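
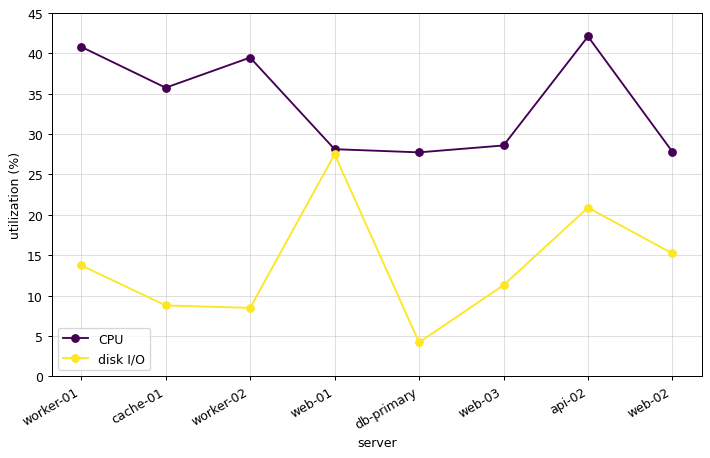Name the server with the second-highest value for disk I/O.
api-02

Top 3 for disk I/O: web-01 ≈ 30, api-02 ≈ 20, web-02 ≈ 15.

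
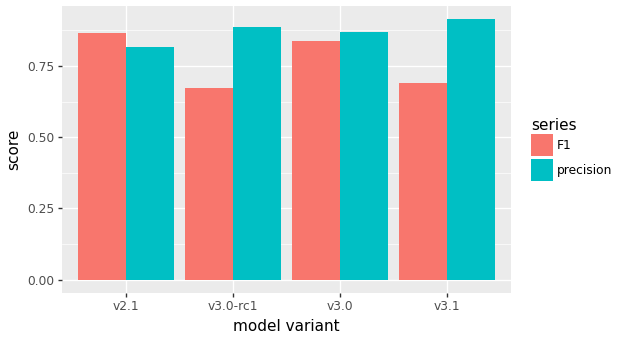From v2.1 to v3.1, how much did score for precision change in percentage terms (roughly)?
≈ +12.5%

v2.1 ≈ 0.8, v3.1 ≈ 0.9; (0.9 − 0.8) / 0.8 ≈ +12.5%.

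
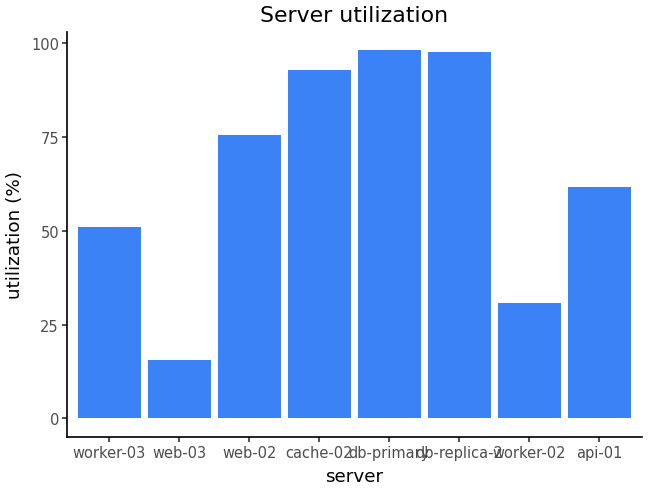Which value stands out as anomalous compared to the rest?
web-03 ≈ 20; the rest sit between ≈ 30 and ≈ 100.

web-03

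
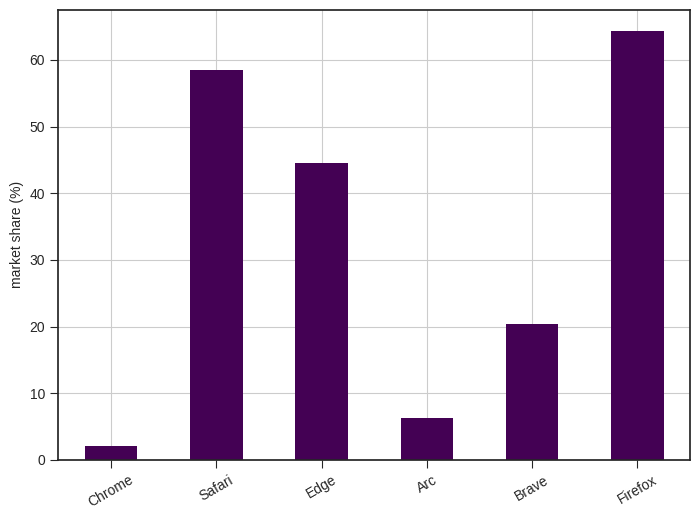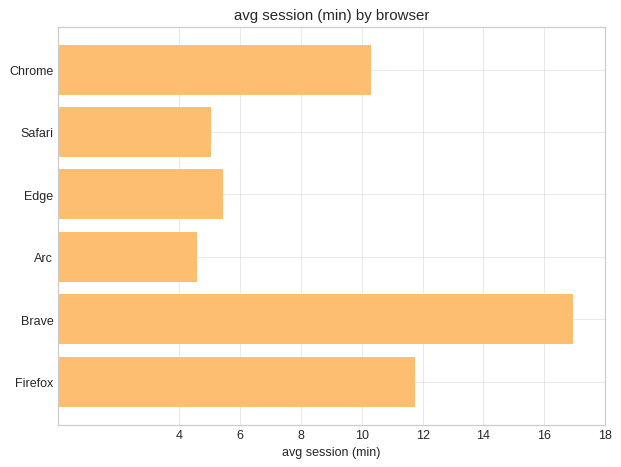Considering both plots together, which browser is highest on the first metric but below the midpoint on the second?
Chart 2 median avg session (min) ≈ 8; below-median browsers: Safari, Edge, Arc. Among those, Safari has the highest market share (%) (≈ 60).

Safari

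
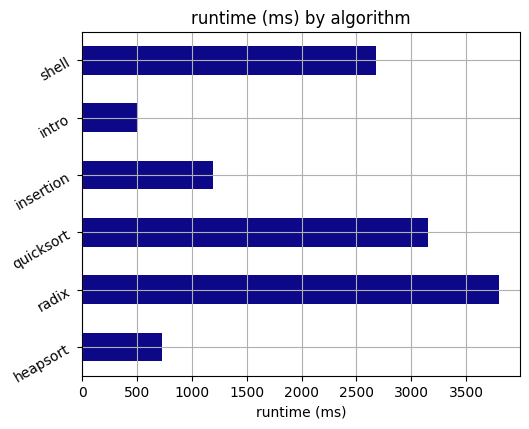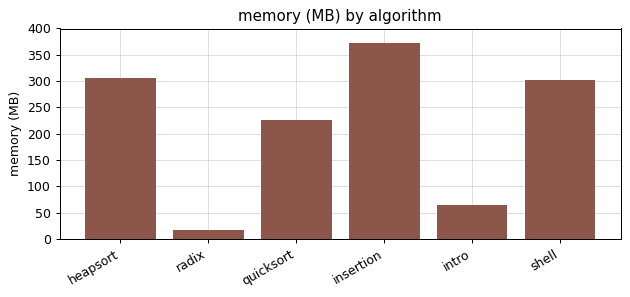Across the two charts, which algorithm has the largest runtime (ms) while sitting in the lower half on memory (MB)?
radix

Chart 2 median memory (MB) ≈ 250; below-median algorithms: radix, quicksort, intro. Among those, radix has the highest runtime (ms) (≈ 4000).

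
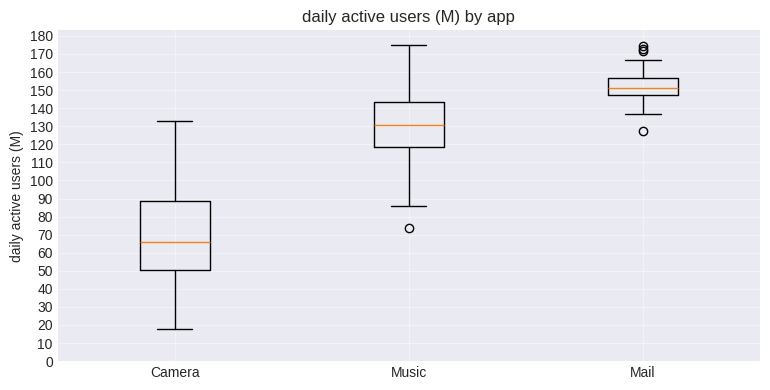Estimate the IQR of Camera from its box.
≈ 40

Q3 ≈ 90, Q1 ≈ 50; IQR ≈ 40.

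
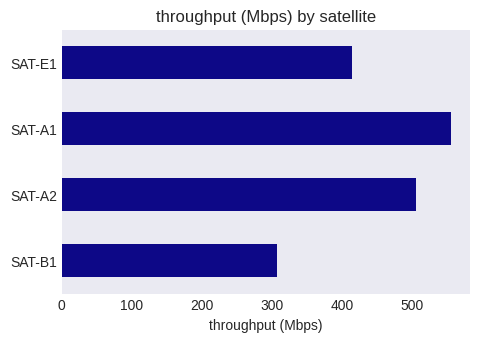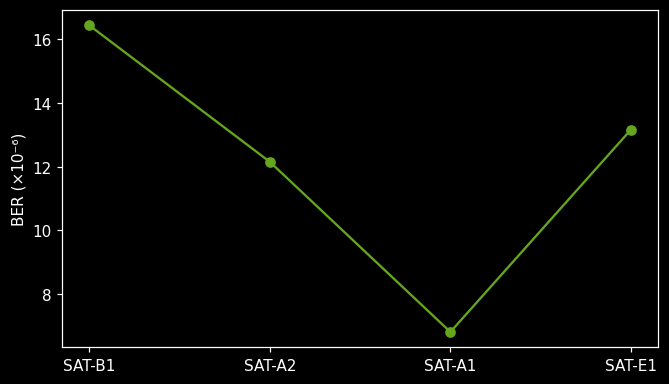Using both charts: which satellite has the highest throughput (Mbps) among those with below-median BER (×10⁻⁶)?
Chart 2 median BER (×10⁻⁶) ≈ 12; below-median satellites: SAT-A2, SAT-A1. Among those, SAT-A1 has the highest throughput (Mbps) (≈ 600).

SAT-A1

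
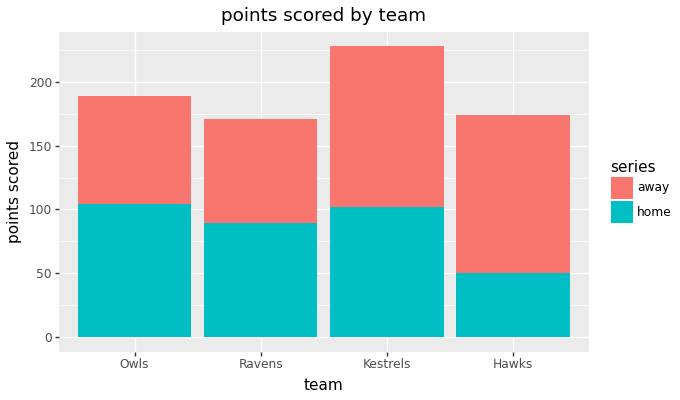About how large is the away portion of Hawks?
≈ 140

away top ≈ 180, bottom ≈ 40; segment ≈ 140.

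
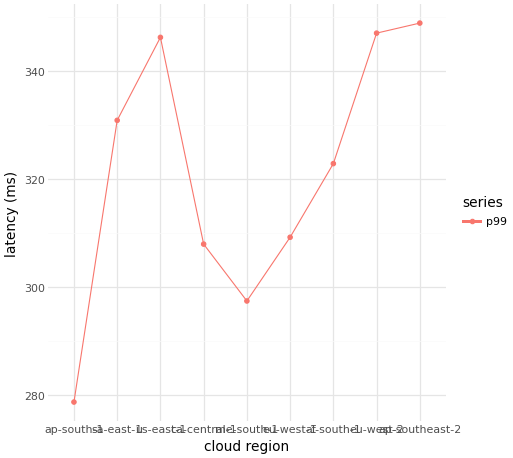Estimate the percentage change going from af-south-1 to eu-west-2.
≈ +9.4%

af-south-1 ≈ 320, eu-west-2 ≈ 350; (350 − 320) / 320 ≈ +9.4%.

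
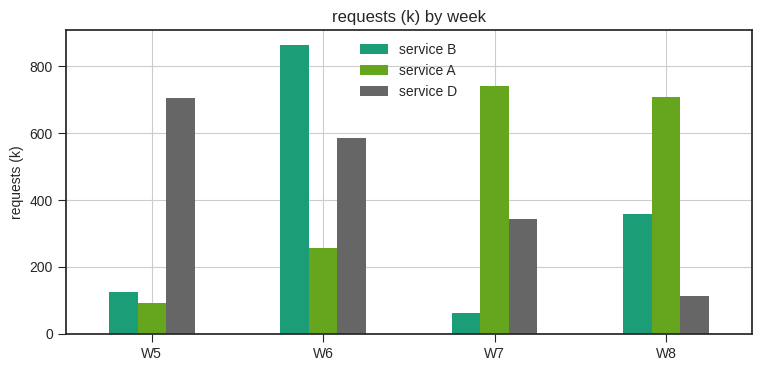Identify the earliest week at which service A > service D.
W7

W6: service A ≈ 300 vs service D ≈ 600 (not yet); W7: service A ≈ 700 vs service D ≈ 300 (first crossover).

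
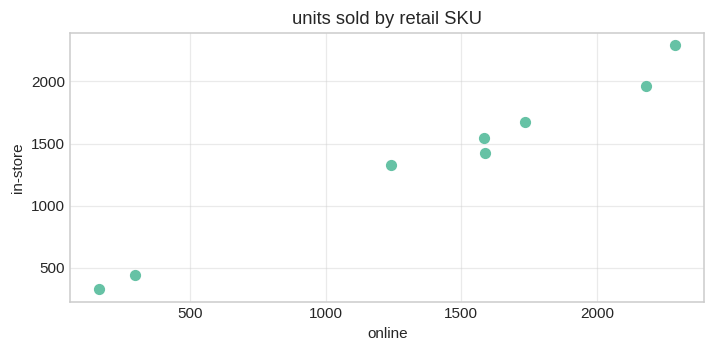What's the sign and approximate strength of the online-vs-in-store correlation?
Points are positively correlated; strong (|r| ≈ 1.0).

positive, strong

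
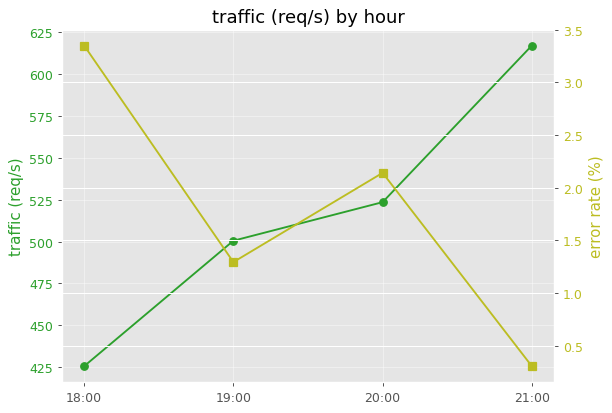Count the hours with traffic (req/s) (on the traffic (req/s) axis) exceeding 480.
3

Above 480: 19:00, 20:00, 21:00.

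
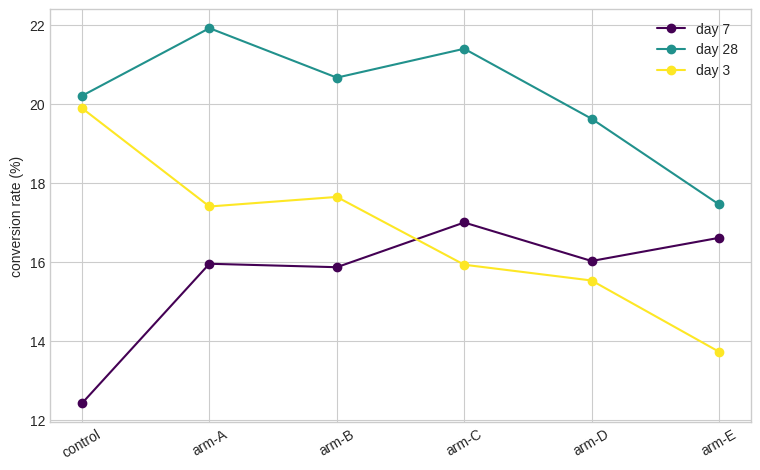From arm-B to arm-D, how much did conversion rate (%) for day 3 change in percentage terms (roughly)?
arm-B ≈ 18, arm-D ≈ 16; (16 − 18) / 18 ≈ -11.1%.

≈ -11.1%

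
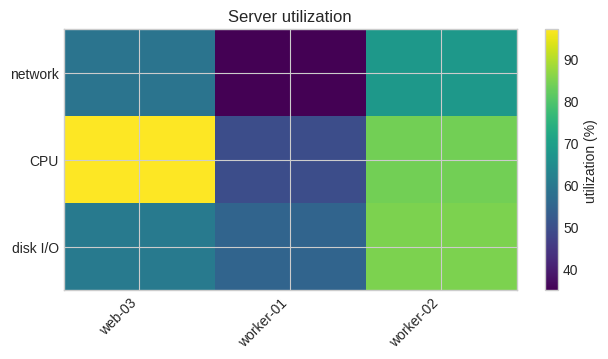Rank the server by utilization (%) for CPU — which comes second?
Top 3 for CPU: web-03 ≈ 100, worker-02 ≈ 80, worker-01 ≈ 50.

worker-02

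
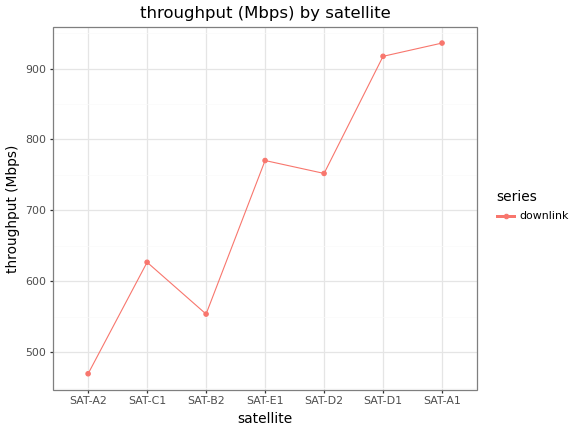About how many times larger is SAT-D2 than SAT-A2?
≈ 1.67×

SAT-D2 ≈ 750, SAT-A2 ≈ 450; 750/450 ≈ 1.67.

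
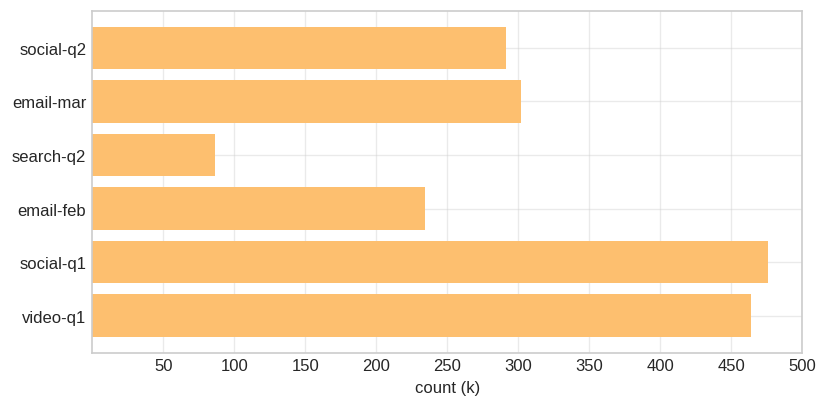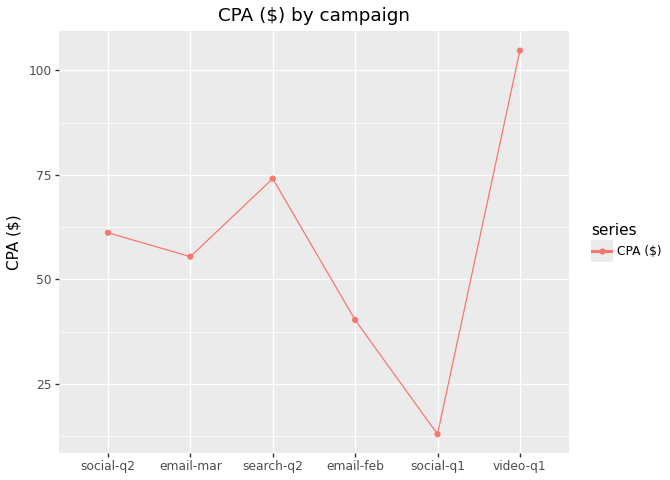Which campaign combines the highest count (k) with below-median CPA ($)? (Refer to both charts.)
social-q1

Chart 2 median CPA ($) ≈ 60; below-median campaigns: email-mar, email-feb, social-q1. Among those, social-q1 has the highest count (k) (≈ 500).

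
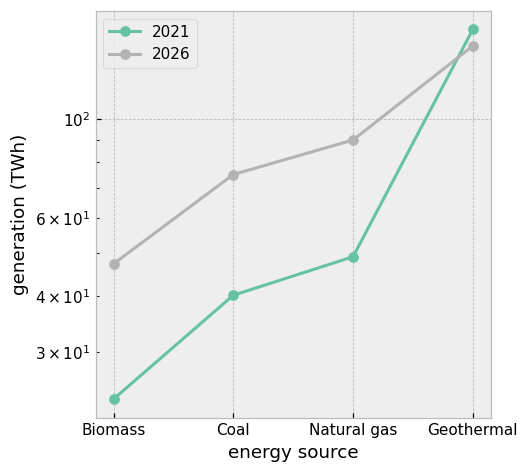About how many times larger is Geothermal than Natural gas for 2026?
Geothermal ≈ 140, Natural gas ≈ 80; 140/80 ≈ 1.75.

≈ 1.75×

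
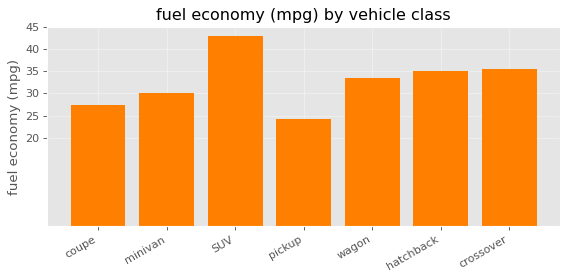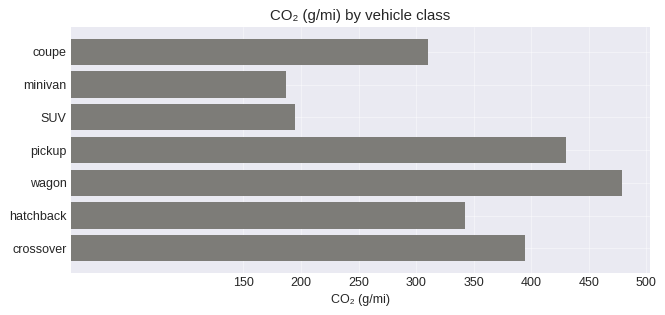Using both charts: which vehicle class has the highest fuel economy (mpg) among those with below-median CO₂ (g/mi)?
SUV

Chart 2 median CO₂ (g/mi) ≈ 350; below-median vehicle classes: coupe, minivan, SUV. Among those, SUV has the highest fuel economy (mpg) (≈ 45).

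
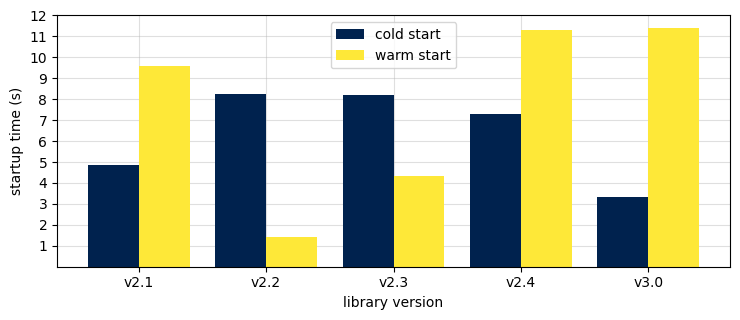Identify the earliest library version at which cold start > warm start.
v2.2

v2.1: cold start ≈ 5 vs warm start ≈ 10 (not yet); v2.2: cold start ≈ 8 vs warm start ≈ 1 (first crossover).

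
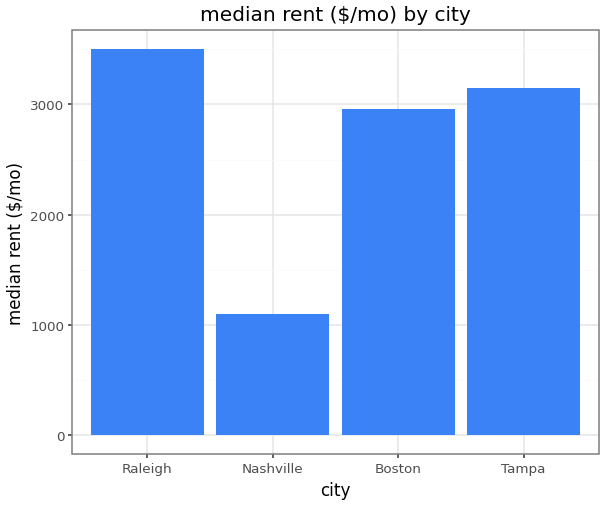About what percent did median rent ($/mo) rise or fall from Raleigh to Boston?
Raleigh ≈ 3500, Boston ≈ 3000; (3000 − 3500) / 3500 ≈ -14.3%.

≈ -14.3%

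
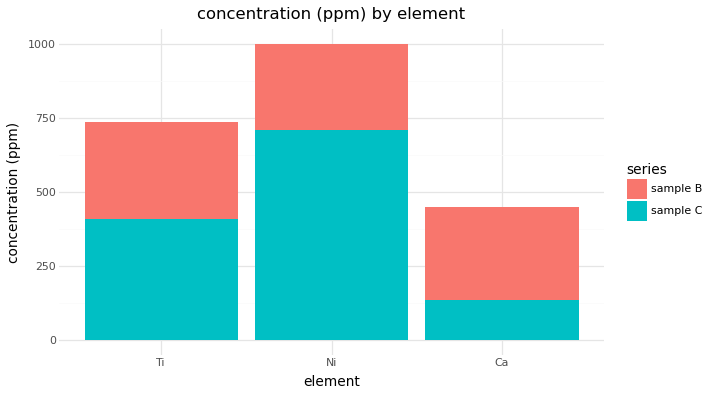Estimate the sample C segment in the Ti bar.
sample C top ≈ 400, bottom ≈ 0; segment ≈ 400.

≈ 400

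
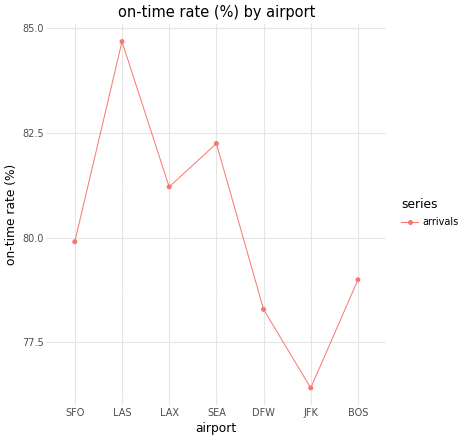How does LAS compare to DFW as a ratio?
LAS ≈ 85, DFW ≈ 78; 85/78 ≈ 1.09.

≈ 1.09×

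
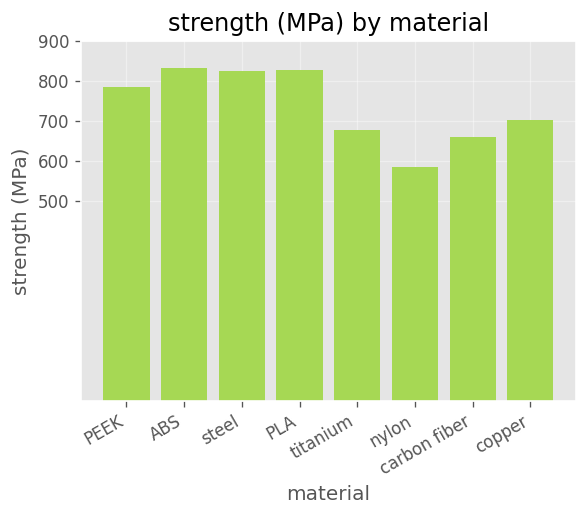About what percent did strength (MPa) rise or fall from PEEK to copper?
≈ -12.5%

PEEK ≈ 800, copper ≈ 700; (700 − 800) / 800 ≈ -12.5%.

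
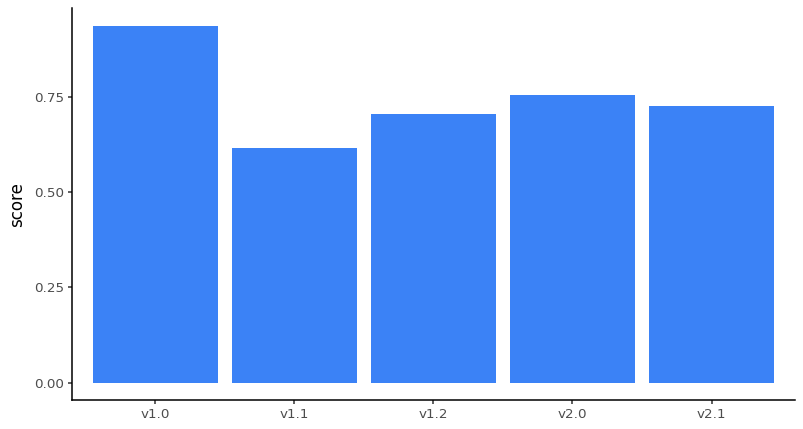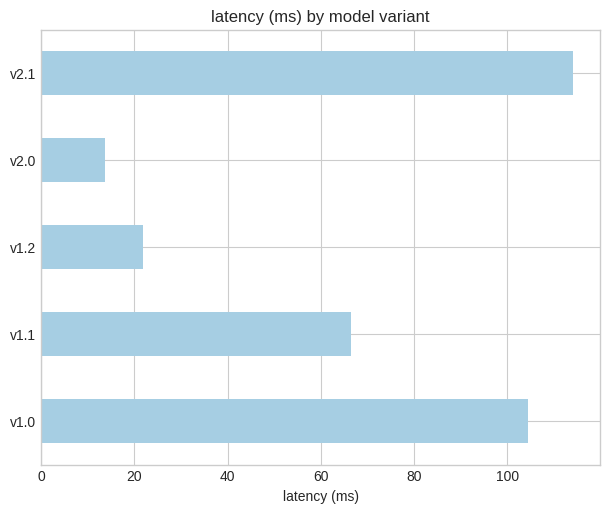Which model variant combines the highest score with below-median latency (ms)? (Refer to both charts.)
v2.0

Chart 2 median latency (ms) ≈ 60; below-median model variants: v1.2, v2.0. Among those, v2.0 has the highest score (≈ 0.8).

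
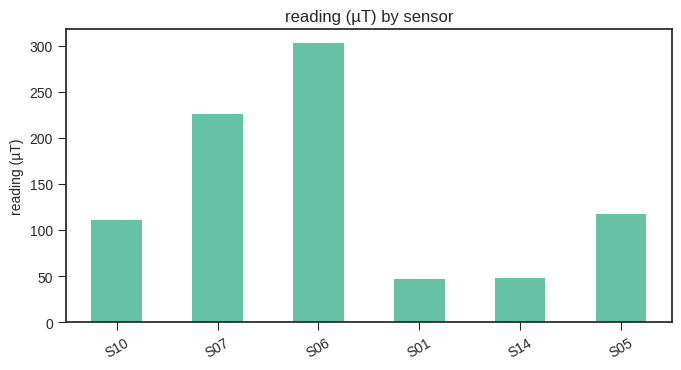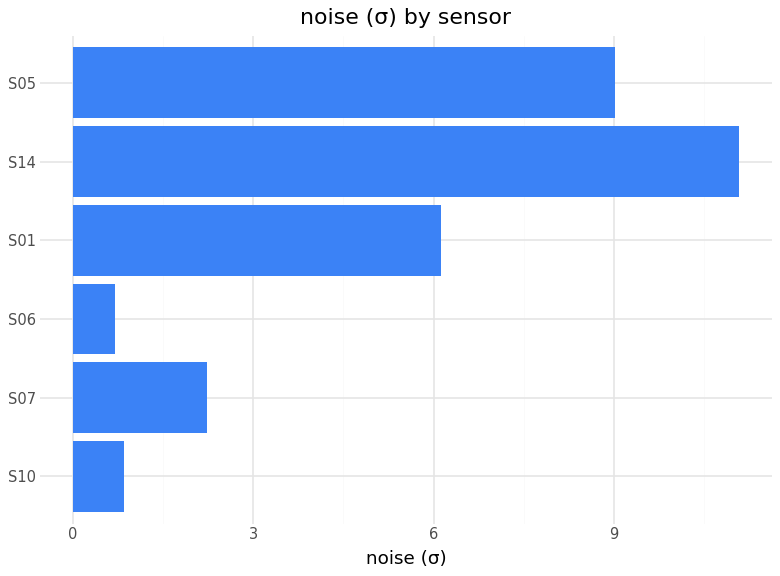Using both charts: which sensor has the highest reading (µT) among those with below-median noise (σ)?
Chart 2 median noise (σ) ≈ 4; below-median sensors: S10, S07, S06. Among those, S06 has the highest reading (µT) (≈ 300).

S06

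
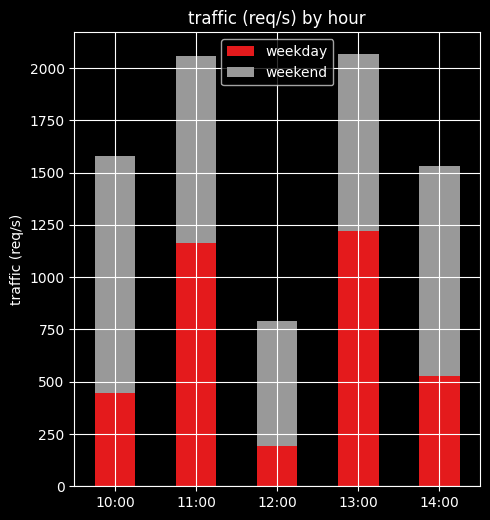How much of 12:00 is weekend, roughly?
weekend top ≈ 800, bottom ≈ 200; segment ≈ 600.

≈ 600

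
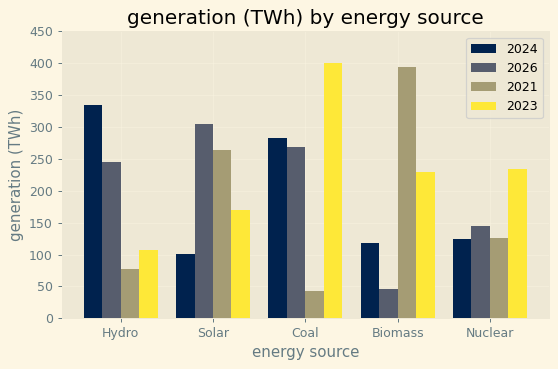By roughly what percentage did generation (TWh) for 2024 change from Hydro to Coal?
Hydro ≈ 350, Coal ≈ 300; (300 − 350) / 350 ≈ -14.3%.

≈ -14.3%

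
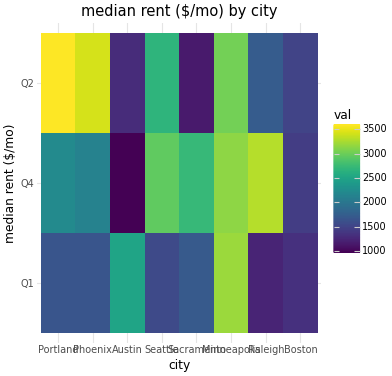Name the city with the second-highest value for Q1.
Austin

Top 3 for Q1: Minneapolis ≈ 3000, Austin ≈ 2500, Sacramento ≈ 1500.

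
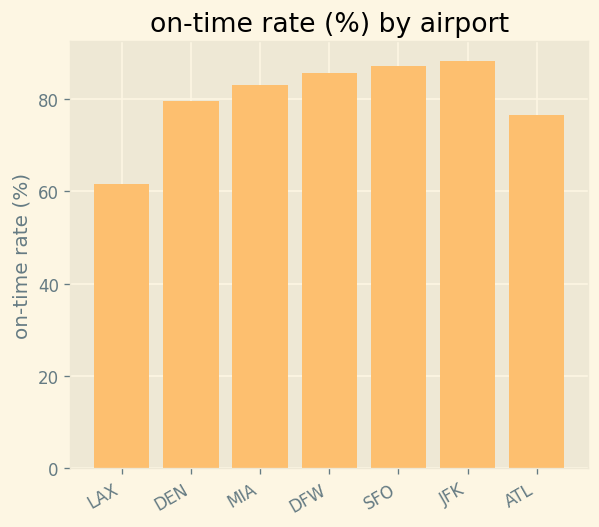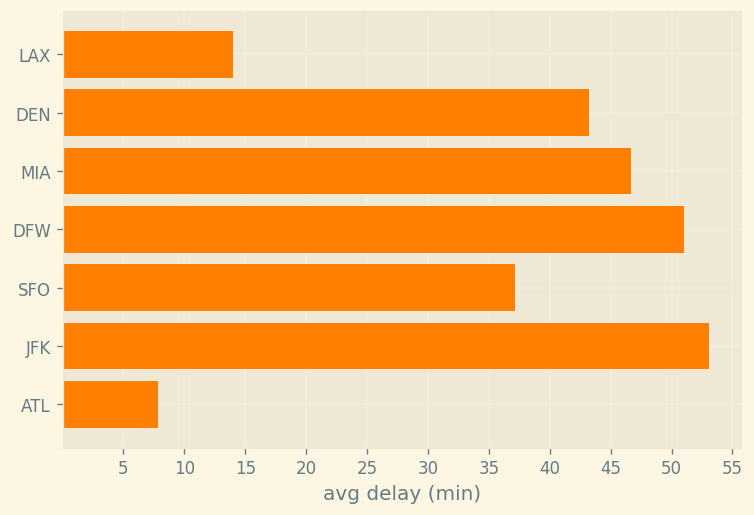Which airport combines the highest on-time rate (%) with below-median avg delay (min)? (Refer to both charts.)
SFO

Chart 2 median avg delay (min) ≈ 45; below-median airports: LAX, SFO, ATL. Among those, SFO has the highest on-time rate (%) (≈ 90).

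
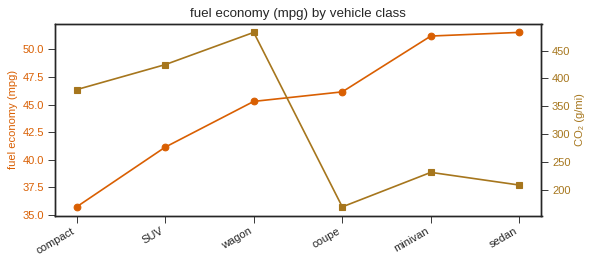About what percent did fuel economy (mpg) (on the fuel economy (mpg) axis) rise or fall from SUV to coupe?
≈ +9.5%

SUV ≈ 42, coupe ≈ 46; (46 − 42) / 42 ≈ +9.5%.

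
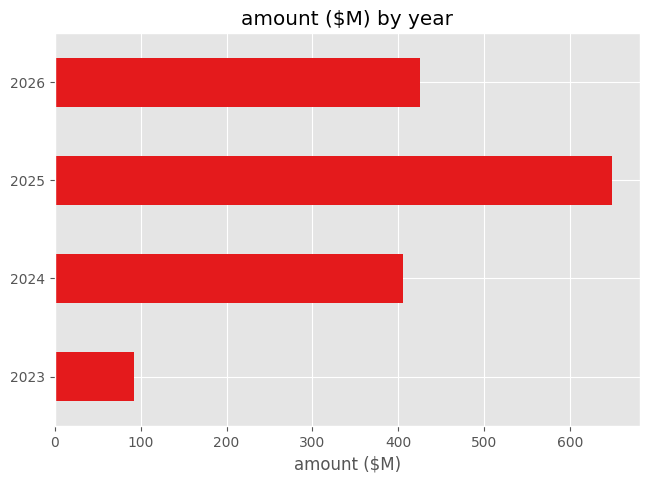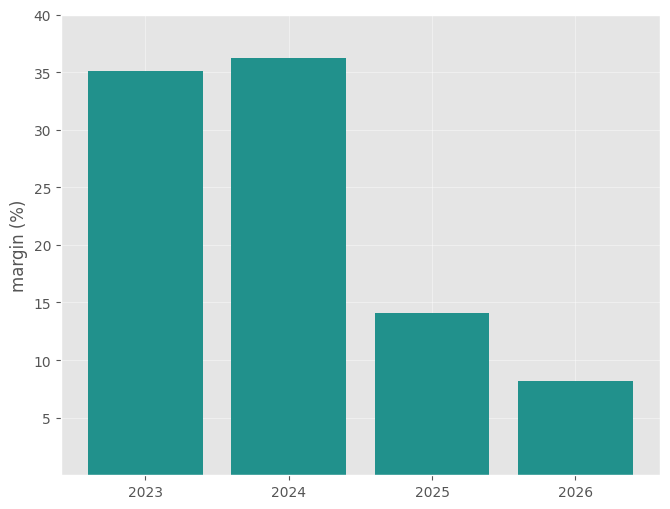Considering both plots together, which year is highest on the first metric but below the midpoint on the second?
Chart 2 median margin (%) ≈ 25; below-median years: 2025, 2026. Among those, 2025 has the highest amount ($M) (≈ 600).

2025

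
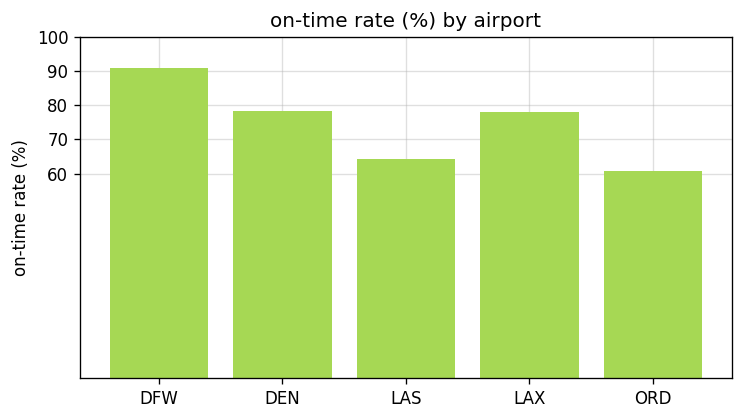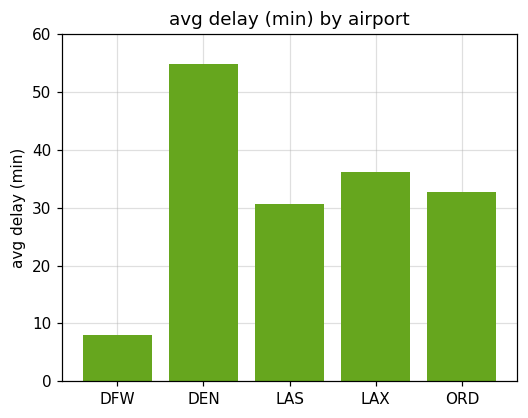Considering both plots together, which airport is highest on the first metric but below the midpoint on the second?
DFW

Chart 2 median avg delay (min) ≈ 30; below-median airports: DFW, LAS. Among those, DFW has the highest on-time rate (%) (≈ 90).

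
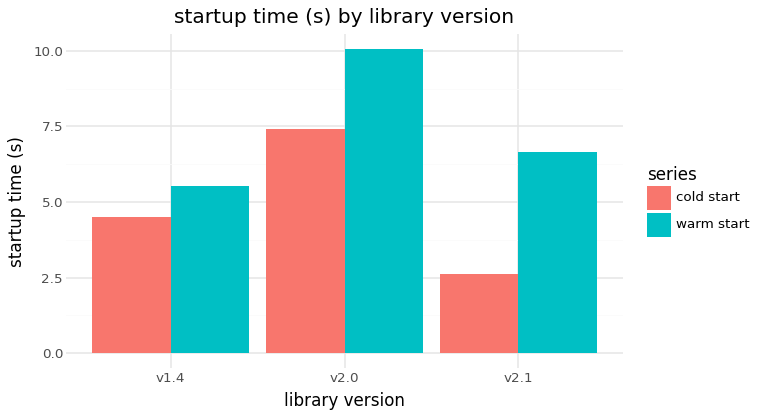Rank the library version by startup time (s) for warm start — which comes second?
Top 3 for warm start: v2.0 ≈ 10, v2.1 ≈ 7, v1.4 ≈ 6.

v2.1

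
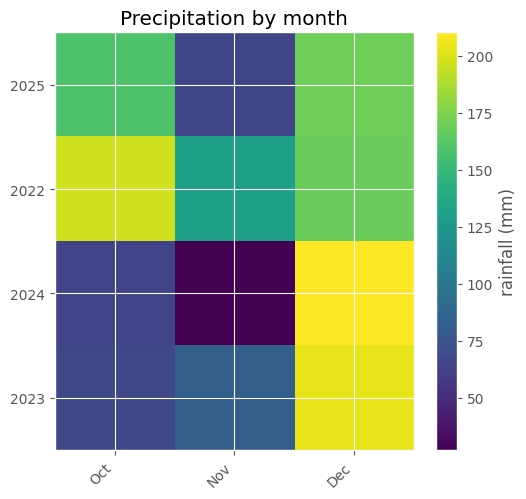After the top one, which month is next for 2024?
Oct

Top 3 for 2024: Dec ≈ 220, Oct ≈ 60, Nov ≈ 20.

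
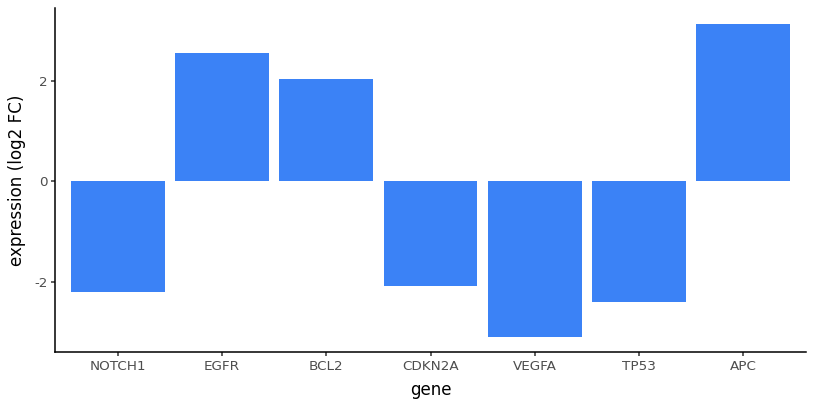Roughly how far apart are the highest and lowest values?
Max APC ≈ 3, min VEGFA ≈ -3; range ≈ 6.

≈ 6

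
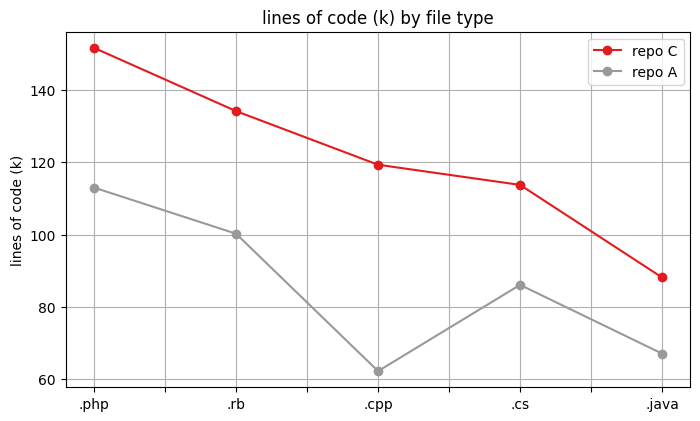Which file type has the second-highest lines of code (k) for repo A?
Top 3 for repo A: .php ≈ 110, .rb ≈ 100, .cs ≈ 90.

.rb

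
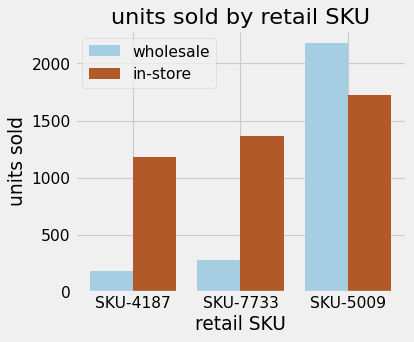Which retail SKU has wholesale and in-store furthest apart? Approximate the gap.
SKU-7733: wholesale ≈ 200, in-store ≈ 1400 → gap ≈ 1200. Next-largest (SKU-4187) is only ≈ 1000.

SKU-7733, ≈ 1200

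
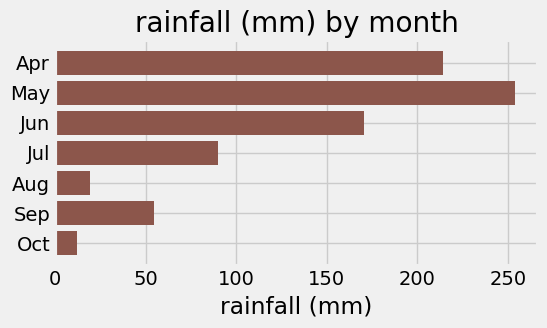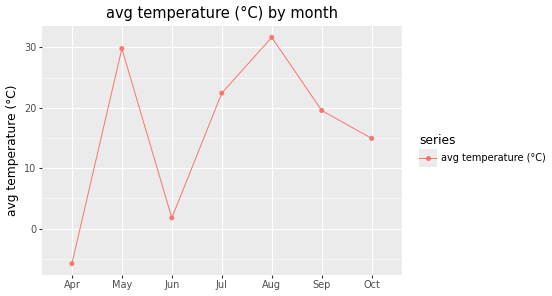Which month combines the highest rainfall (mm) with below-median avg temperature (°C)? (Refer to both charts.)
Chart 2 median avg temperature (°C) ≈ 20; below-median months: Apr, Jun, Oct. Among those, Apr has the highest rainfall (mm) (≈ 225).

Apr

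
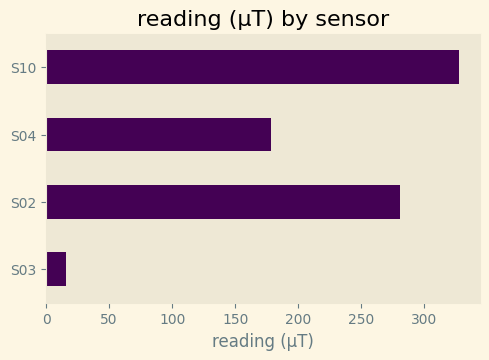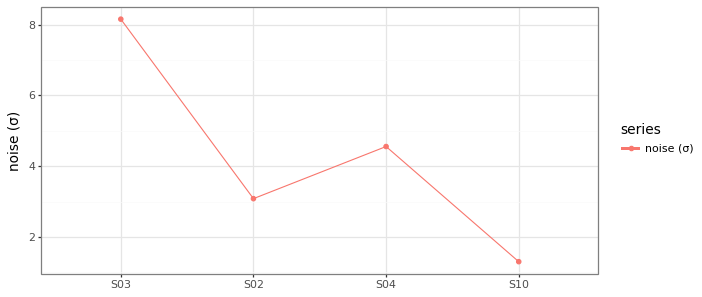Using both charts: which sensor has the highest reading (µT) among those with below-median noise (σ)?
Chart 2 median noise (σ) ≈ 4; below-median sensors: S02, S10. Among those, S10 has the highest reading (µT) (≈ 350).

S10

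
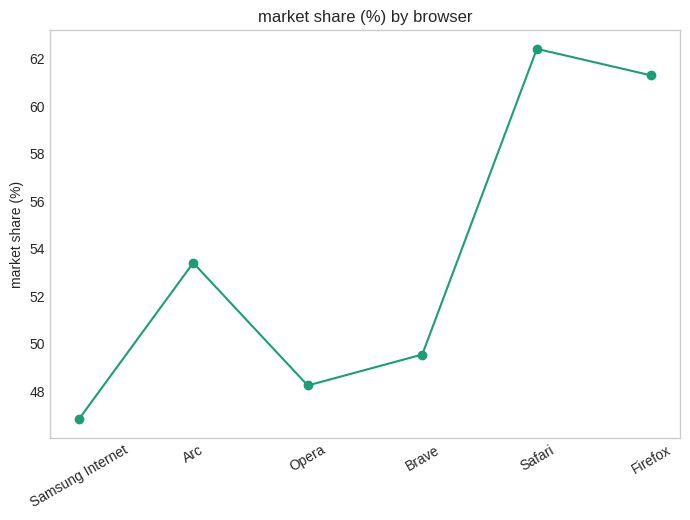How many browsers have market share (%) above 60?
2

Above 60: Safari, Firefox.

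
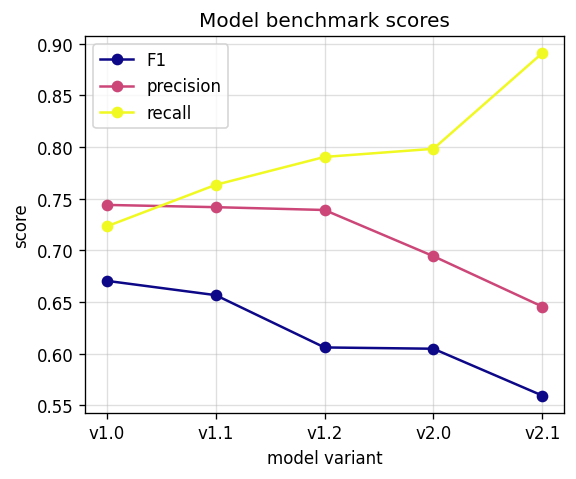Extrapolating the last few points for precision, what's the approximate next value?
Last three: 0.75, 0.70, 0.65 → slope ≈ -0.05/step → next ≈ 0.6.

≈ 0.6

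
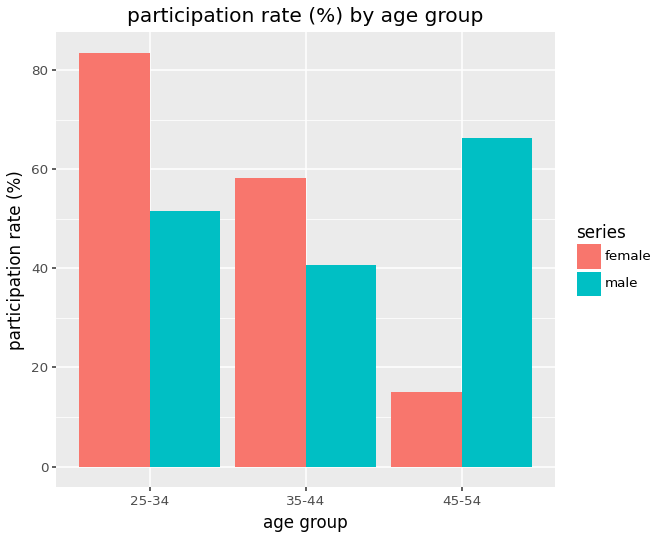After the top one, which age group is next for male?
Top 3 for male: 45-54 ≈ 70, 25-34 ≈ 50, 35-44 ≈ 40.

25-34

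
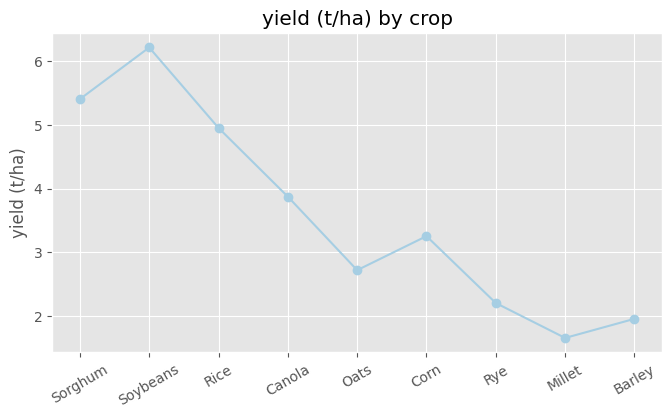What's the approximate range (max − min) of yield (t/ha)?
Max Soybeans ≈ 6.0, min Millet ≈ 1.5; range ≈ 4.5.

≈ 4.5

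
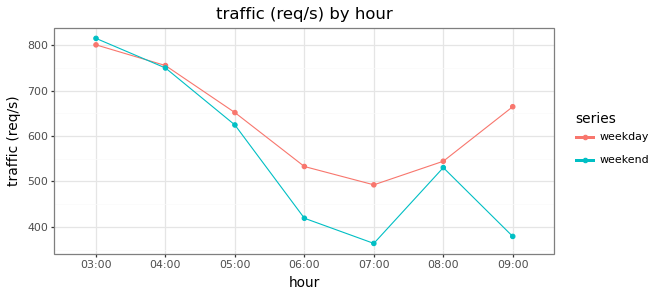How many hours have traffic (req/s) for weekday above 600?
4

Above 600: 03:00, 04:00, 05:00, 09:00.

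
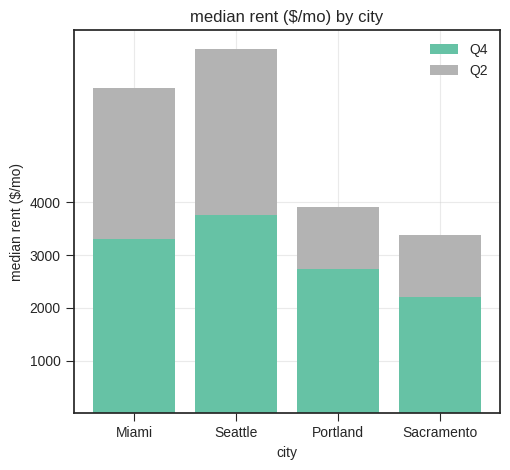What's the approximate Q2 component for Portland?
≈ 1000

Q2 top ≈ 4000, bottom ≈ 3000; segment ≈ 1000.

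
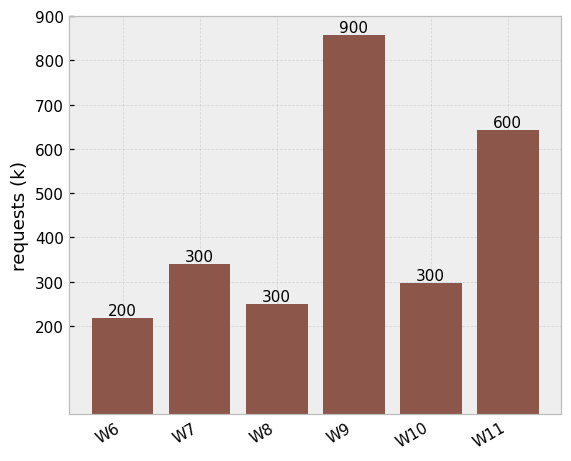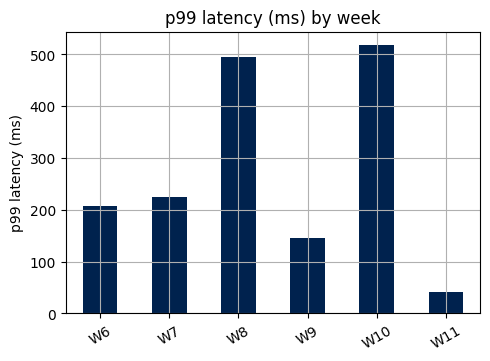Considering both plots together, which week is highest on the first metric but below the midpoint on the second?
W9

Chart 2 median p99 latency (ms) ≈ 200; below-median weeks: W6, W9, W11. Among those, W9 has the highest requests (k) (≈ 900).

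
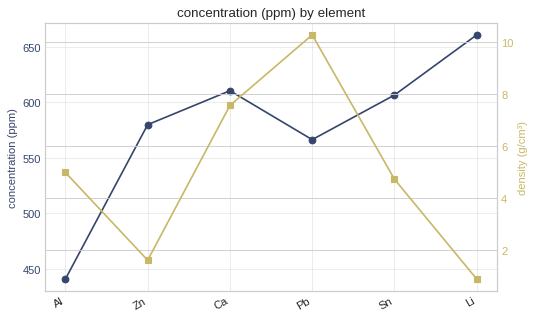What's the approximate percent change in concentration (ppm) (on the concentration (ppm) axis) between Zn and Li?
Zn ≈ 580, Li ≈ 660; (660 − 580) / 580 ≈ +13.8%.

≈ +13.8%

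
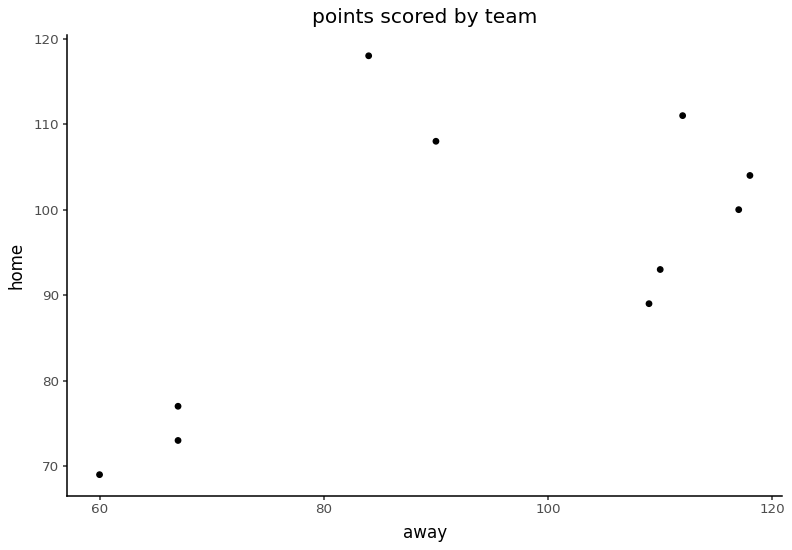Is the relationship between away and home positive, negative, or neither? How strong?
positive, moderate

Points are positively correlated; moderate (|r| ≈ 0.6).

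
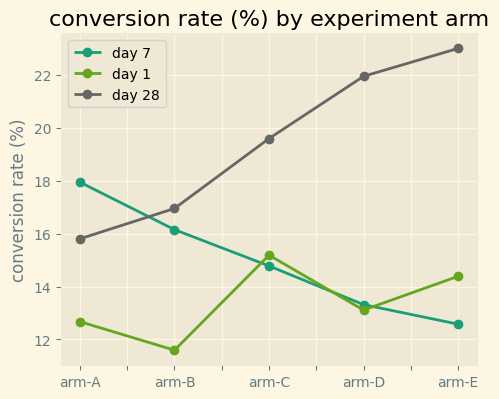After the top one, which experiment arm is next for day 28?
arm-D

Top 3 for day 28: arm-E ≈ 23, arm-D ≈ 22, arm-C ≈ 20.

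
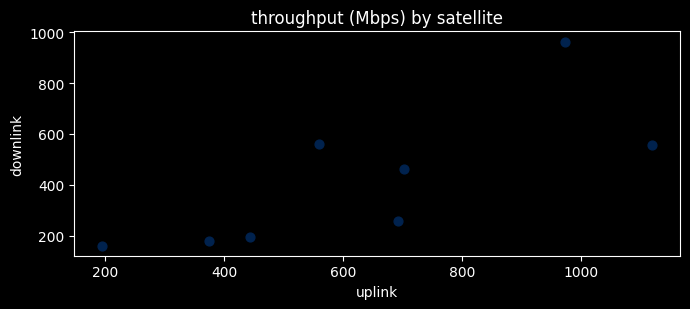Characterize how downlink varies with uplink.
positive, strong

Points are positively correlated; strong (|r| ≈ 0.8).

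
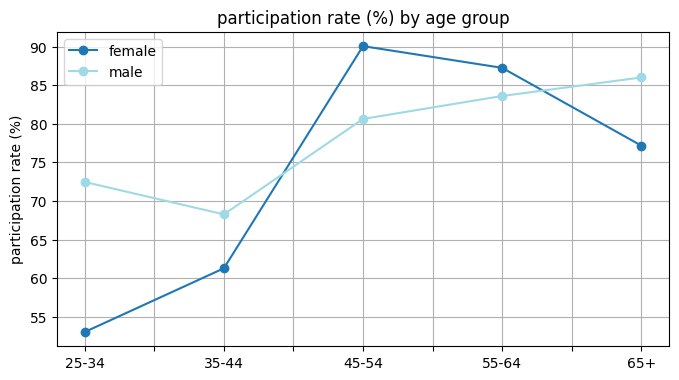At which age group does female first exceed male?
35-44: female ≈ 60 vs male ≈ 70 (not yet); 45-54: female ≈ 90 vs male ≈ 80 (first crossover).

45-54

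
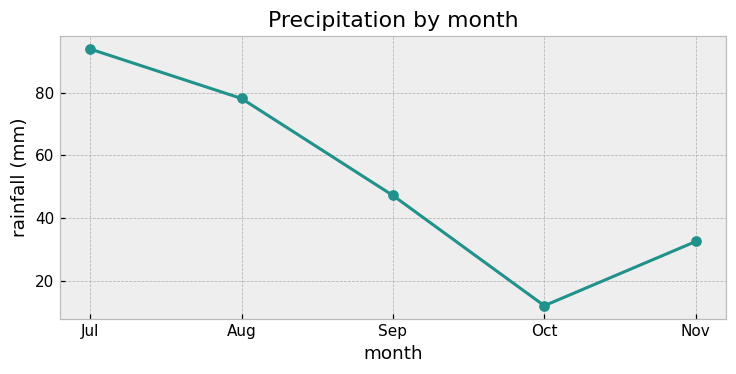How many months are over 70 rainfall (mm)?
2

Above 70: Jul, Aug.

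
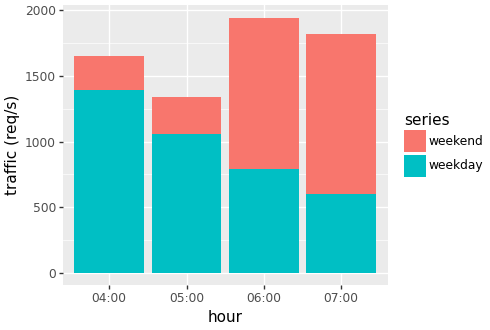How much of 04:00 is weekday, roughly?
≈ 1400

weekday top ≈ 1400, bottom ≈ 0; segment ≈ 1400.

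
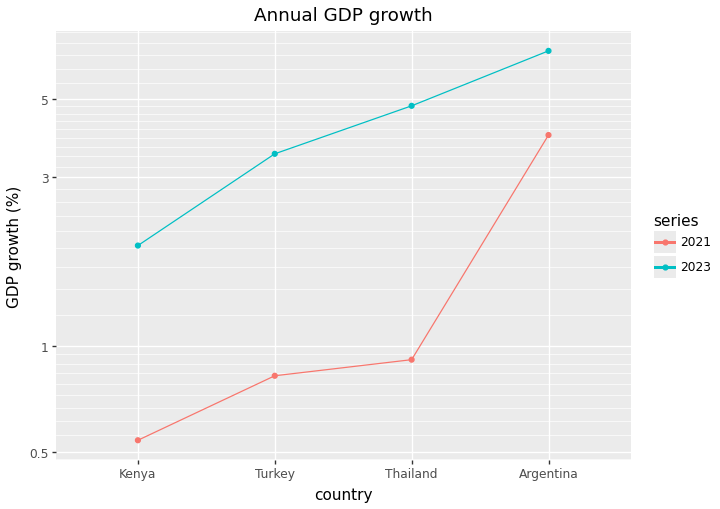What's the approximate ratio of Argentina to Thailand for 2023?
≈ 1.4×

Argentina ≈ 7, Thailand ≈ 5; 7/5 ≈ 1.4.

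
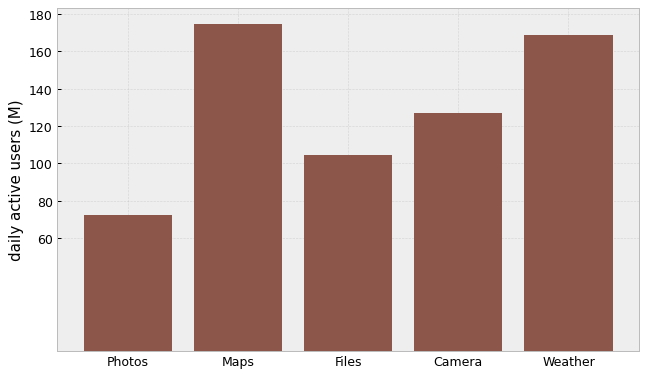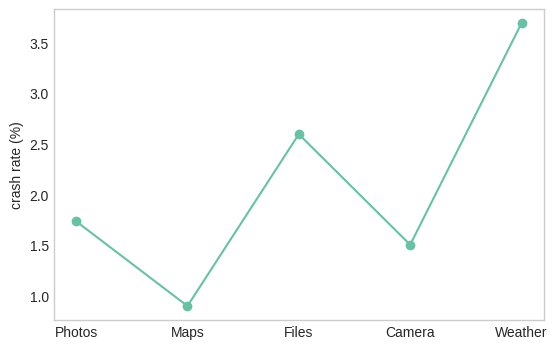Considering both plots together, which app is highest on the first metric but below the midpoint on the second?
Chart 2 median crash rate (%) ≈ 1.5; below-median apps: Maps, Camera. Among those, Maps has the highest daily active users (M) (≈ 180).

Maps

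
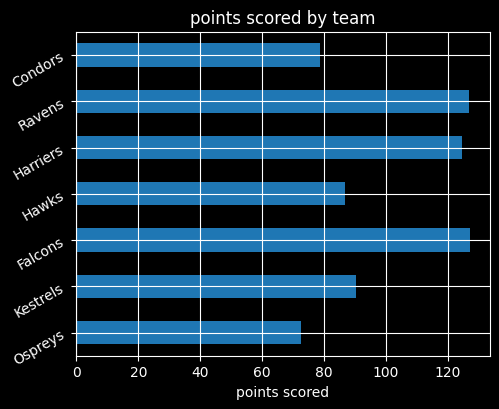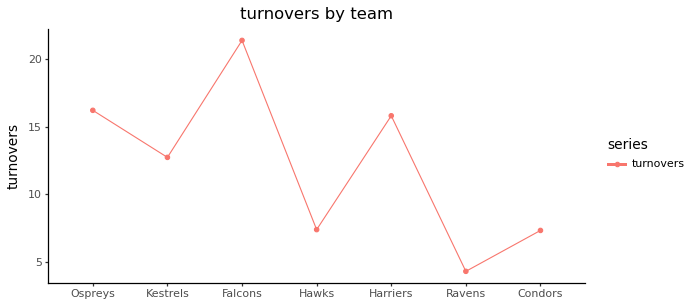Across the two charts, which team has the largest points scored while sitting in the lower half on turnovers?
Chart 2 median turnovers ≈ 12; below-median teams: Hawks, Ravens, Condors. Among those, Ravens has the highest points scored (≈ 120).

Ravens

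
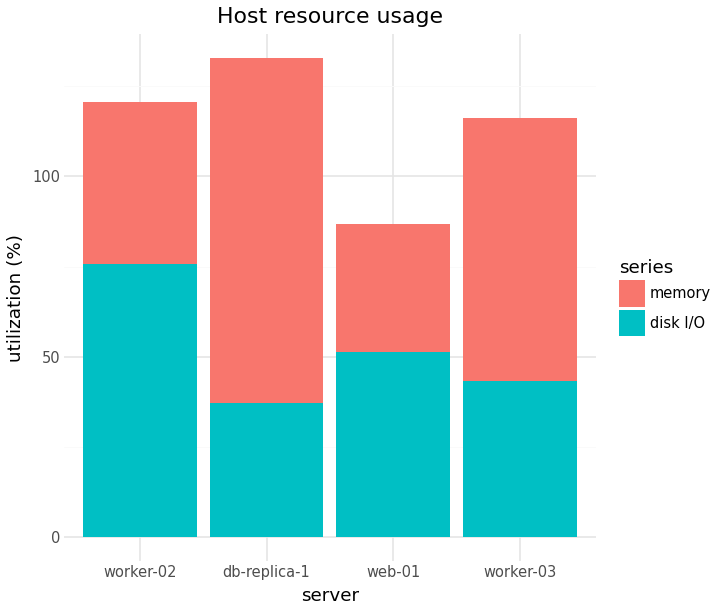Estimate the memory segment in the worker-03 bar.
memory top ≈ 120, bottom ≈ 40; segment ≈ 80.

≈ 80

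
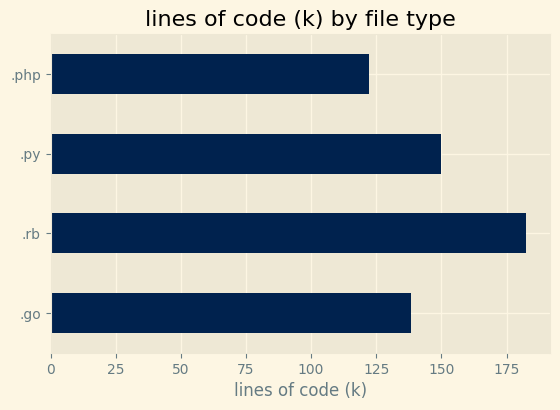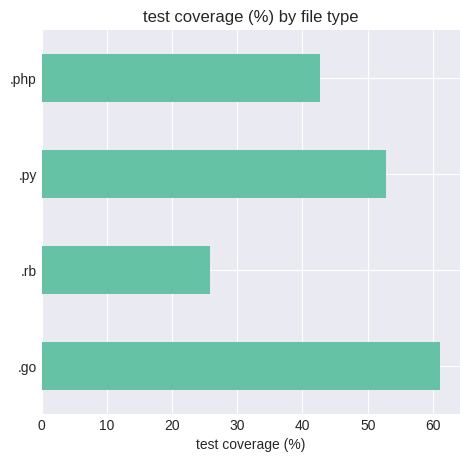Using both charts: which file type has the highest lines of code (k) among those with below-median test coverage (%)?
Chart 2 median test coverage (%) ≈ 50; below-median file types: .rb, .php. Among those, .rb has the highest lines of code (k) (≈ 180).

.rb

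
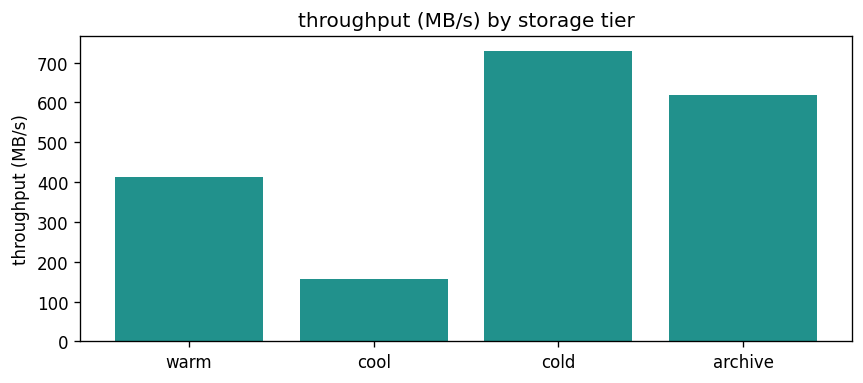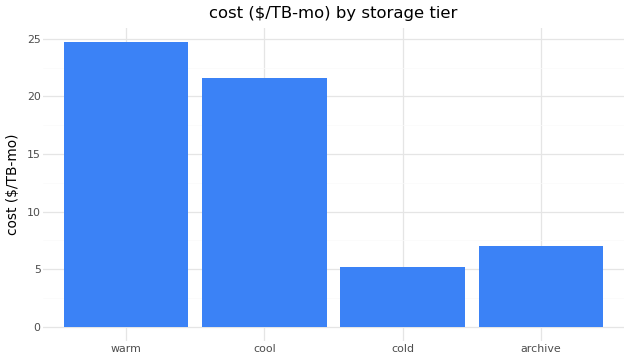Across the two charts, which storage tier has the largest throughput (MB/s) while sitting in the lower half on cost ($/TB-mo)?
Chart 2 median cost ($/TB-mo) ≈ 15; below-median storage tiers: cold, archive. Among those, cold has the highest throughput (MB/s) (≈ 700).

cold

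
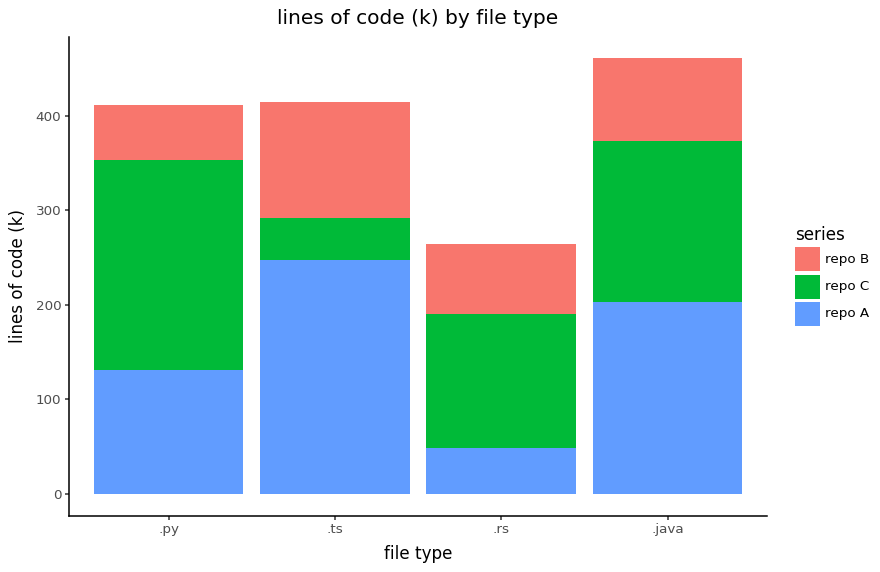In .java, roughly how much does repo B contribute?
≈ 100

repo B top ≈ 450, bottom ≈ 350; segment ≈ 100.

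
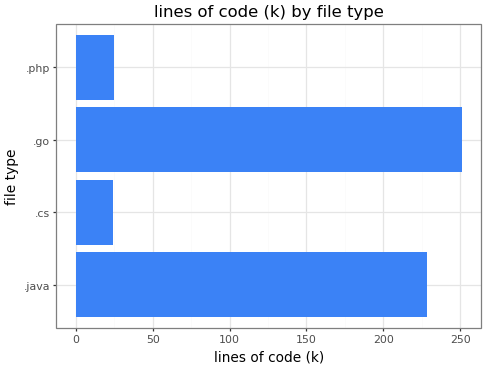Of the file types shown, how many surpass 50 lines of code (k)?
2

Above 50: .java, .go.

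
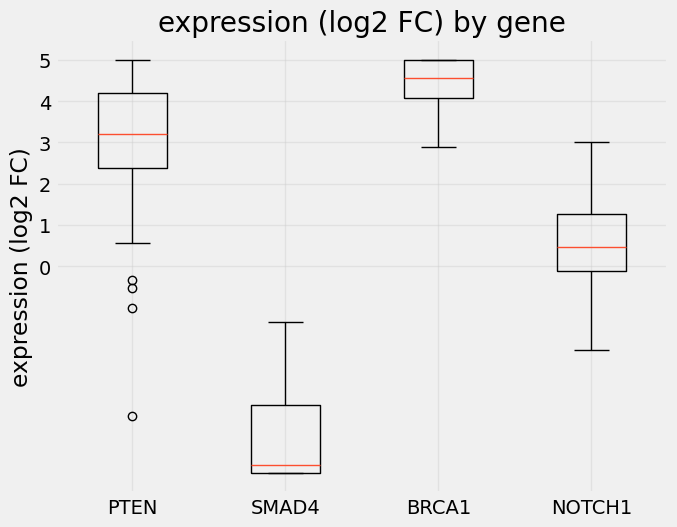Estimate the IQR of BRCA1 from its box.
Q3 ≈ 5, Q1 ≈ 4; IQR ≈ 1.

≈ 1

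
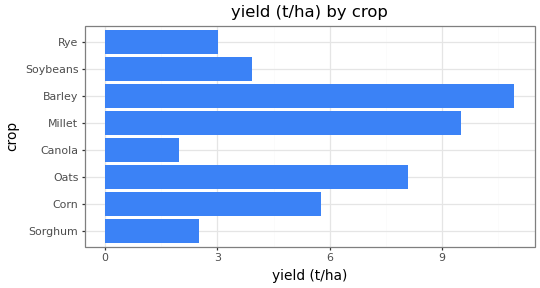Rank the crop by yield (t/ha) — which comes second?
Millet

Top 3: Barley ≈ 11, Millet ≈ 9, Oats ≈ 8.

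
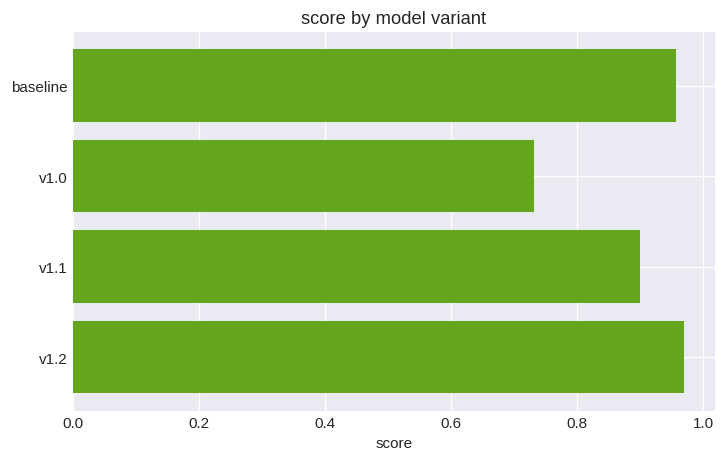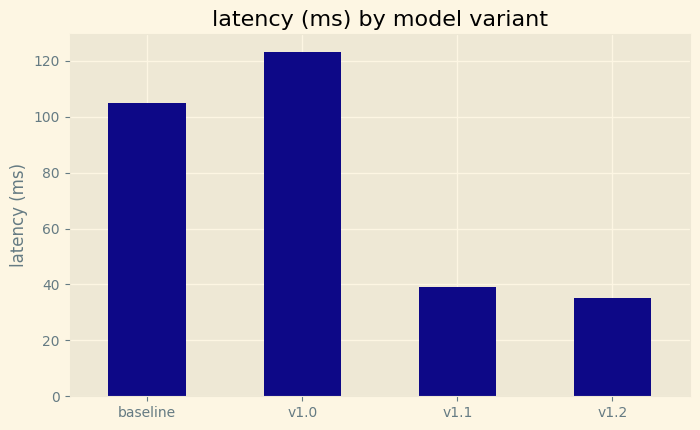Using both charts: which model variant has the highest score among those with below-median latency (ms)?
Chart 2 median latency (ms) ≈ 80; below-median model variants: v1.1, v1.2. Among those, v1.2 has the highest score (≈ 1).

v1.2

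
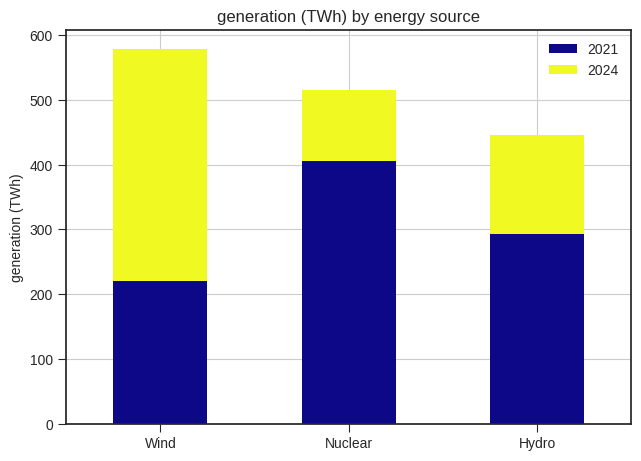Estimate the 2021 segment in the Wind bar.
≈ 200

2021 top ≈ 200, bottom ≈ 0; segment ≈ 200.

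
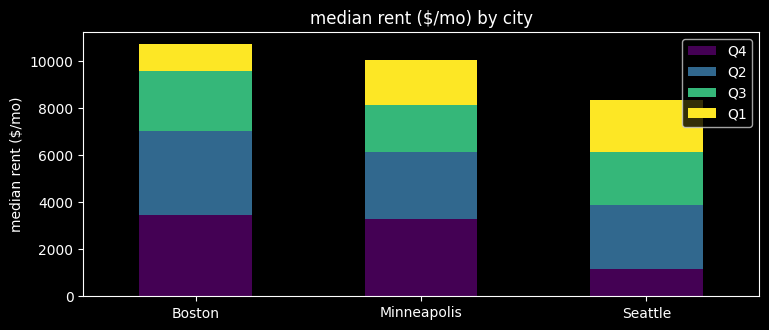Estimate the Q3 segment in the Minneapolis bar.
≈ 2000

Q3 top ≈ 8000, bottom ≈ 6000; segment ≈ 2000.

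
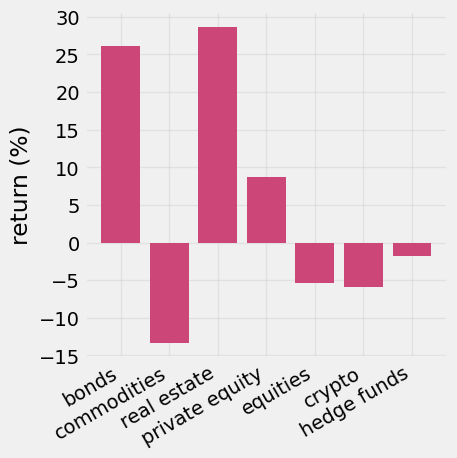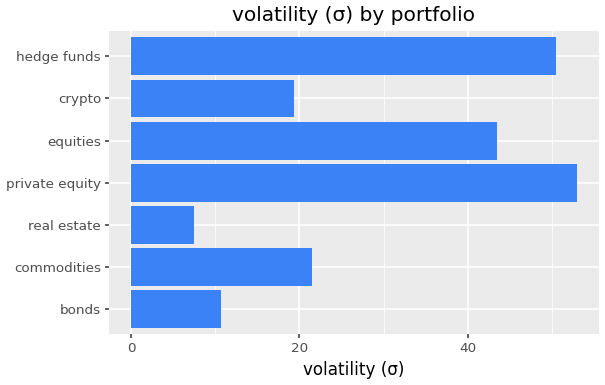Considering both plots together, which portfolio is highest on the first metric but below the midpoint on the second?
real estate

Chart 2 median volatility (σ) ≈ 20; below-median portfolios: bonds, real estate, crypto. Among those, real estate has the highest return (%) (≈ 30).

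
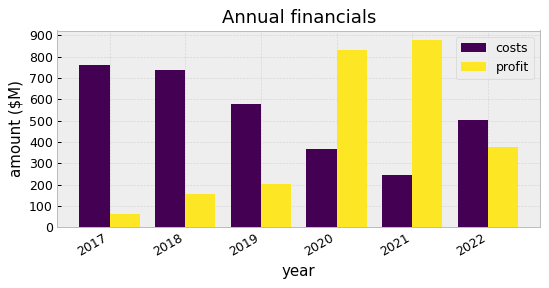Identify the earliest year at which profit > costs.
2019: profit ≈ 200 vs costs ≈ 600 (not yet); 2020: profit ≈ 800 vs costs ≈ 400 (first crossover).

2020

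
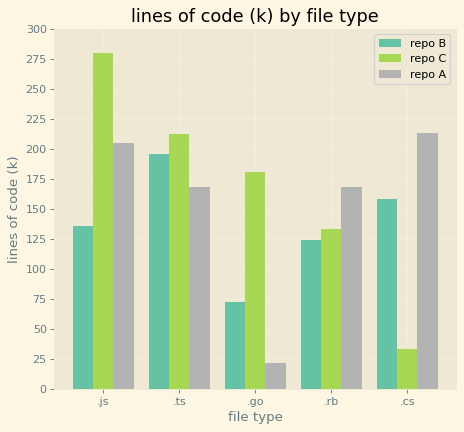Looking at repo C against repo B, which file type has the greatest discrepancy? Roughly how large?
.js: repo C ≈ 275, repo B ≈ 125 → gap ≈ 150. Next-largest (.cs) is only ≈ 125.

.js, ≈ 150 k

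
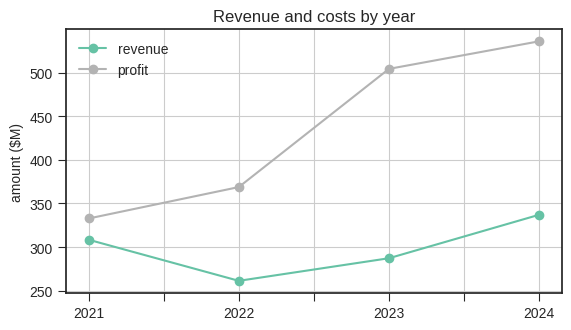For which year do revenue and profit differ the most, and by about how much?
2023: revenue ≈ 275, profit ≈ 500 → gap ≈ 225. Next-largest (2024) is only ≈ 200.

2023, ≈ 225 $M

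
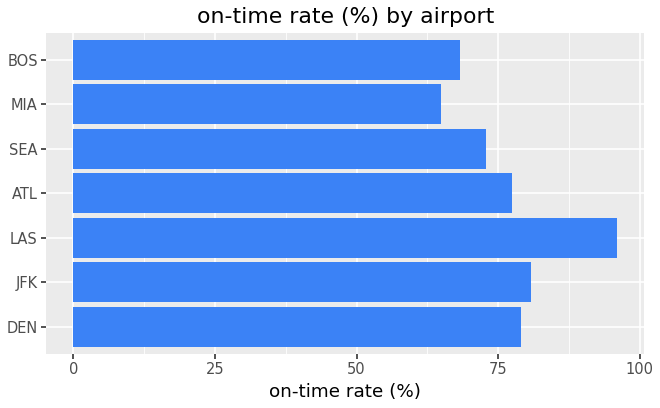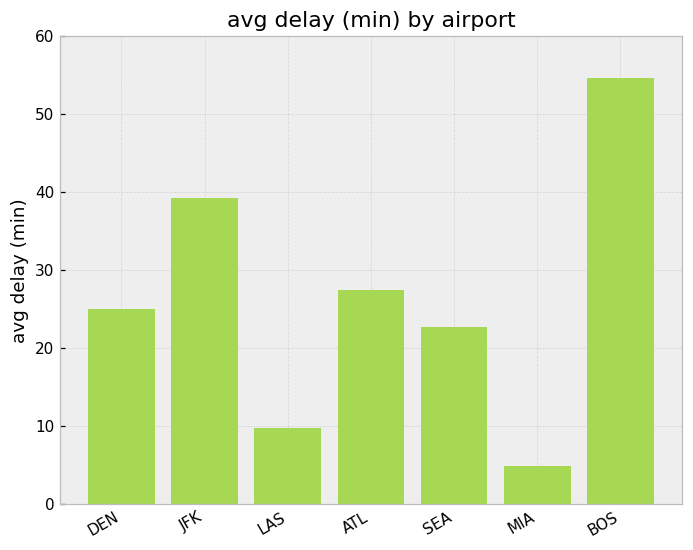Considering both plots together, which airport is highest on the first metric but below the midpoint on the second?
Chart 2 median avg delay (min) ≈ 30; below-median airports: LAS, SEA, MIA. Among those, LAS has the highest on-time rate (%) (≈ 100).

LAS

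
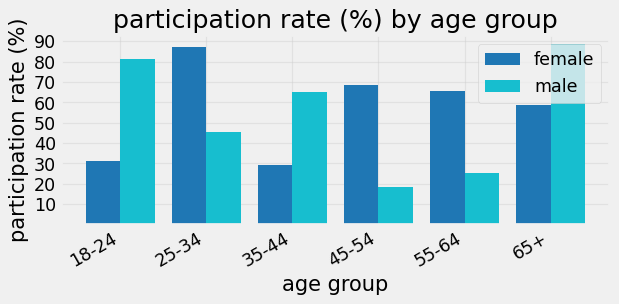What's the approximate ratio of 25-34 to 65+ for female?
25-34 ≈ 90, 65+ ≈ 60; 90/60 ≈ 1.5.

≈ 1.5×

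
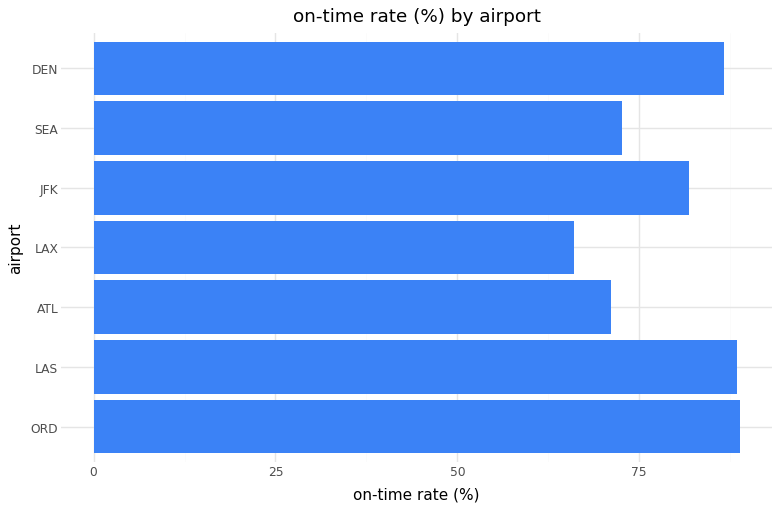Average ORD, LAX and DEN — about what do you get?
(90 + 70 + 90) / 3 ≈ 83.

≈ 83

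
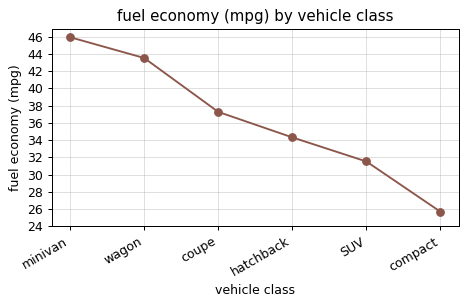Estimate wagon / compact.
≈ 1.69×

wagon ≈ 44, compact ≈ 26; 44/26 ≈ 1.69.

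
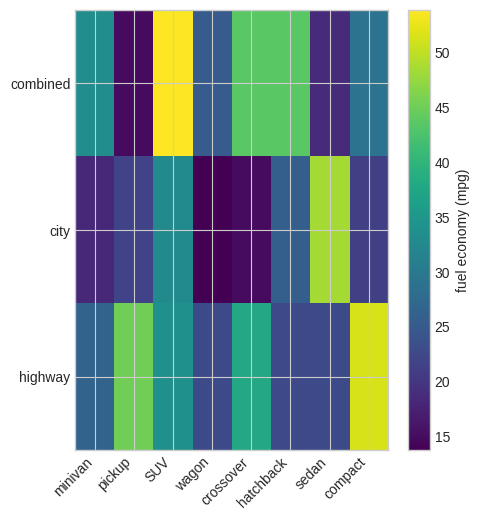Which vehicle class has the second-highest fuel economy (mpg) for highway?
Top 3 for highway: compact ≈ 50, pickup ≈ 45, crossover ≈ 40.

pickup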